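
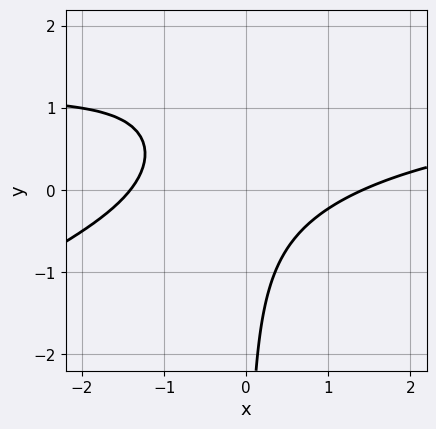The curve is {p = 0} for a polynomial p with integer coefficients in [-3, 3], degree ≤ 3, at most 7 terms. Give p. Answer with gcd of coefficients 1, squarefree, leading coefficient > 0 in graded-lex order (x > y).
x^2*y - 2*x*y^2 - x^2 + 3*x*y + 2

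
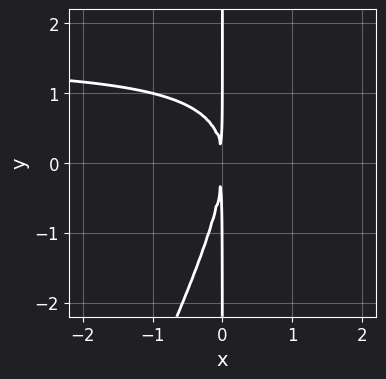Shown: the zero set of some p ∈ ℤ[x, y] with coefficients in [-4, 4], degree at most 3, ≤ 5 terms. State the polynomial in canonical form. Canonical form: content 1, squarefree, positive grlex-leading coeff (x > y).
The degree is 3 — no degree-2 curve has this shape.
Checking where it meets the axes: every point of the y-axis in the box is on the curve.
The integer polynomial consistent with all of this is the stated p.

2*x^2*y - x*y^2 - 3*x^2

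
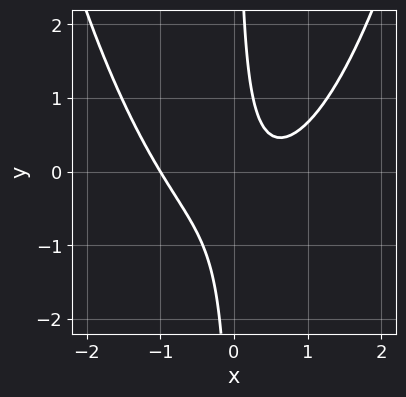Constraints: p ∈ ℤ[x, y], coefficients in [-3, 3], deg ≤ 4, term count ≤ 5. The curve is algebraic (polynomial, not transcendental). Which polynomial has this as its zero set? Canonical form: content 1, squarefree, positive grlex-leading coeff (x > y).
2*x^3 - 3*x*y - x + 1

1. deg p = 3. No degree-2 curve has this shape.
2. From the axis intercepts and sections: no y-intercept at any integer in the box; it meets the x-axis at x = -1 (among the integer gridlines).
3. Matching integer coefficients to the picture gives p.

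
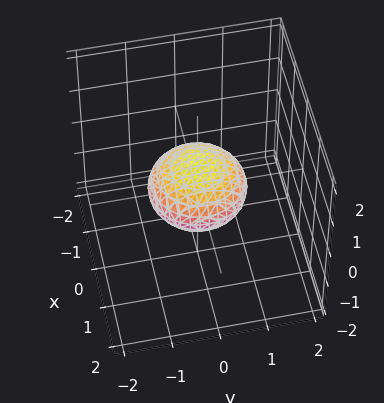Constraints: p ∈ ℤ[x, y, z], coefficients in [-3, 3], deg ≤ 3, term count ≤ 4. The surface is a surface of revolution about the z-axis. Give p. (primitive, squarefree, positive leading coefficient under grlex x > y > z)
x^2 + y^2 + 2*z^2 - 1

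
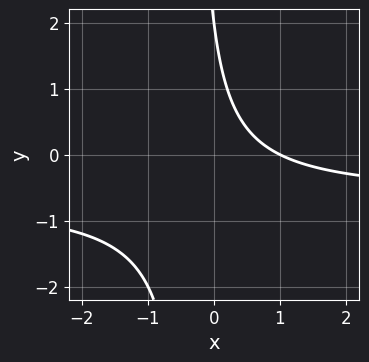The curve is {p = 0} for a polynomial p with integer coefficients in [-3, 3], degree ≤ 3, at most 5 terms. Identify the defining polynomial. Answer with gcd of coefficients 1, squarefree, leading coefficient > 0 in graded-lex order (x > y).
1. Degree: the shape is more complex than any degree-1 curve, so deg p = 2.
2. From the visible intercepts: one x-axis crossing is at x = 1; one y-axis crossing is at y = 2.
3. Fitting integer coefficients to these (and the overall shape) gives p.

3*x*y + 2*x + y - 2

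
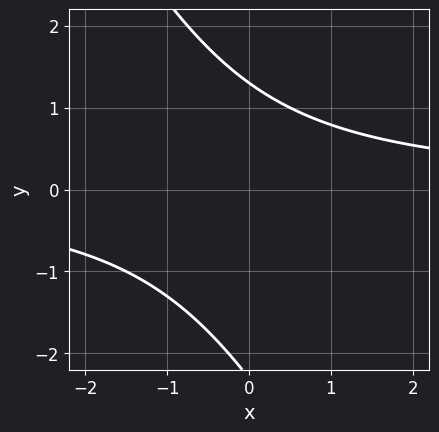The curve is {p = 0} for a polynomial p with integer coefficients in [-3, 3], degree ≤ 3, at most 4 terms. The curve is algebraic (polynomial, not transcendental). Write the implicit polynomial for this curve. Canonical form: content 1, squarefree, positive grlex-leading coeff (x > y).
2*x*y + y^2 + y - 3

First, deg p = 2.
Then, checking where it meets the axes: no x-intercept at any integer in the box.
Finally, assembling these constraints gives the stated polynomial.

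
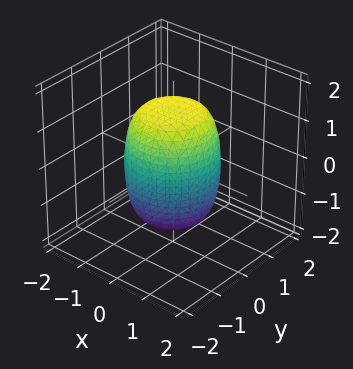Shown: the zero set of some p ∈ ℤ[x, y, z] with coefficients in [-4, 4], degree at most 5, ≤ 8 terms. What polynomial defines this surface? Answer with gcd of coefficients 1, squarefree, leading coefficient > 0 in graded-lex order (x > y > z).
deg p = 4.
Symmetry: the z-axis is an axis of rotation, so x and y enter only as x² + y².
Observable constraints: a circular section at z = 0 has radius between 1 and 2.
The integer polynomial consistent with all of this is the stated p.

2*x^4 + 4*x^2*y^2 + 2*y^4 - x^2 - y^2 + z^2 - 2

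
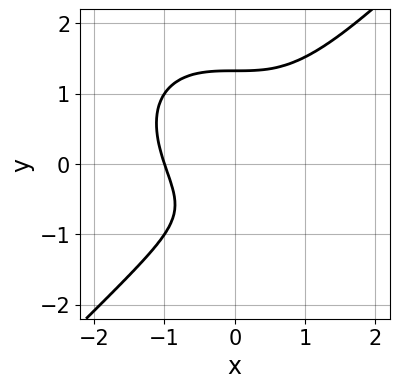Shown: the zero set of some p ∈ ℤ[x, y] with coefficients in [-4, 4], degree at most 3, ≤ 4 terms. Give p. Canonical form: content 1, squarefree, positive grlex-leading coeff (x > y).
1. Degree: a generic line meets the curve in up to 3 points, so deg p = 3.
2. From the axis intercepts and sections: it meets the x-axis at x = -1 (among the integer gridlines).
3. Together with the visible shape, these determine p as stated.

x^3 - y^3 + y + 1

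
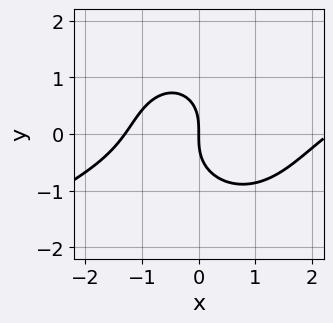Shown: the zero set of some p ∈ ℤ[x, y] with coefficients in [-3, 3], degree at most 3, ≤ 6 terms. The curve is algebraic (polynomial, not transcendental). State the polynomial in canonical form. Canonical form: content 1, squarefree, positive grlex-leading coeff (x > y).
(a) Degree: a generic line meets the curve in up to 3 points, so deg p = 3.
(b) From the axis intercepts and sections: it crosses the y-axis at the gridline y = 0; it meets the x-axis at x = 0 (among the integer gridlines).
(c) Assembling these constraints gives the stated polynomial.

x^3 - 2*x^2*y - 2*y^3 - x^2 - 3*x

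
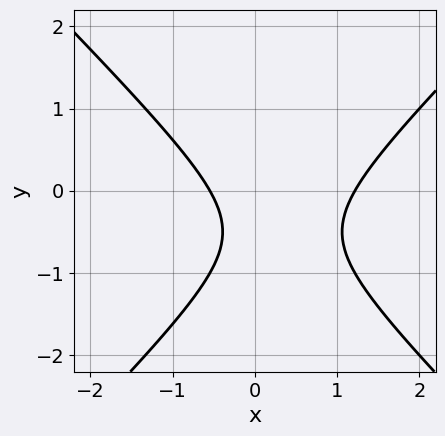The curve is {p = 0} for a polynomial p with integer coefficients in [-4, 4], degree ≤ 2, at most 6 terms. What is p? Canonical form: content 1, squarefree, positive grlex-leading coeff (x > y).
1. deg p = 2. The shape is more complex than any degree-1 curve.
2. Checking where it meets the axes: the curve avoids every integer y-axis point in the box.
3. The integer polynomial consistent with all of this is the stated p.

3*x^2 - 3*y^2 - 2*x - 3*y - 2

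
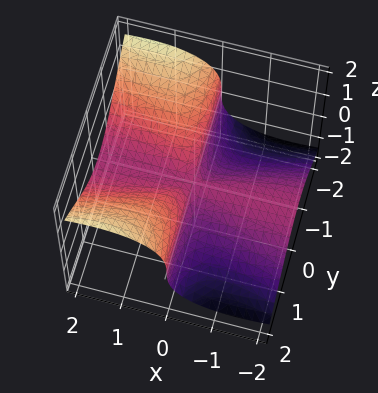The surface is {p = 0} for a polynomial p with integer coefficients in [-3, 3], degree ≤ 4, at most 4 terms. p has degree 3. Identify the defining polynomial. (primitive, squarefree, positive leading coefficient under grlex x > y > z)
(a) Degree: a generic line meets the surface in up to 3 points, so deg p = 3.
(b) From the visible intercepts: the visible y-axis segment lies entirely on the surface; the visible x-axis segment lies entirely on the surface; one z-axis crossing is at z = 0.
(c) Matching integer coefficients to the picture gives p.

x^2*z - x*y^2 + z^3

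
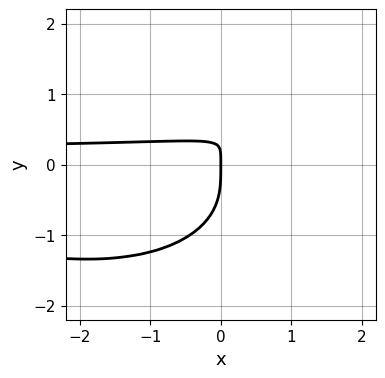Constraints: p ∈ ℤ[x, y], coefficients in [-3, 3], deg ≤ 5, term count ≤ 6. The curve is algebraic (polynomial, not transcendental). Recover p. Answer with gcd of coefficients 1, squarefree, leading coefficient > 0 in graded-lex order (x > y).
1. deg p = 4. No degree-3 curve has this shape.
2. From the visible intercepts: one x-axis crossing is at x = 0; it crosses the y-axis at the gridline y = 0.
3. Putting this together gives p.

x^2*y^2 + 2*y^4 + x*y^2 - 3*x*y + x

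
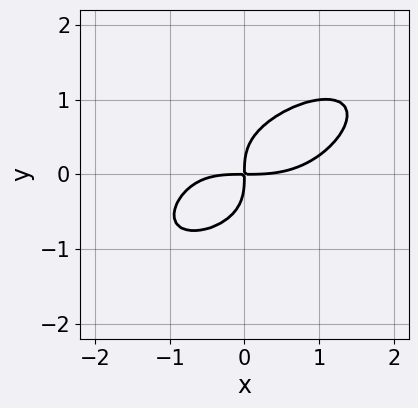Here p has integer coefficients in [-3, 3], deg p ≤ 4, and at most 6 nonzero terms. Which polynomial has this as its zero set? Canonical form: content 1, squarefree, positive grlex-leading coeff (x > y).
x^4 + 3*y^4 - x^2*y - 3*x*y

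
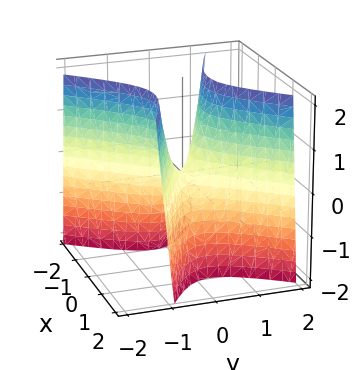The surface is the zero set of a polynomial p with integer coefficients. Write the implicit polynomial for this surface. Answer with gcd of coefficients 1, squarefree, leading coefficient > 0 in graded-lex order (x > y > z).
2*x^2 + 2*x*y - 3*y^2 + z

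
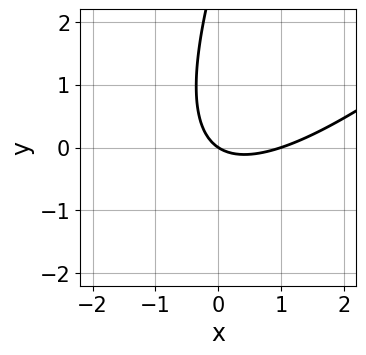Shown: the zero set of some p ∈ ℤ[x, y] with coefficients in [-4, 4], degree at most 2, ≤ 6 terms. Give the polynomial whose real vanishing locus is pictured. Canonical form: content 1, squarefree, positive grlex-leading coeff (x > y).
(a) Degree: no degree-1 curve has this shape, so deg p = 2.
(b) Against the integer gridlines: among the integer gridlines, it crosses the x-axis at x ∈ {0, 1}; one y-axis crossing is at y = 0.
(c) Fitting integer coefficients to these (and the overall shape) gives p.

2*x^2 - 3*x*y + y^2 - 2*x - 3*y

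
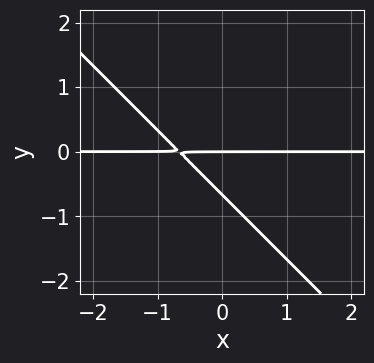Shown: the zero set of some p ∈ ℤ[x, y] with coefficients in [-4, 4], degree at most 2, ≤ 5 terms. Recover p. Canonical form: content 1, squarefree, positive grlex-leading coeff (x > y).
3*x*y + 3*y^2 + 2*y

Degree: a generic line meets the curve in up to 2 points, so deg p = 2.
Reading off the gridlines: every point of the x-axis in the box is on the curve; it meets the y-axis at y = 0 (among the integer gridlines).
These observations pin down the coefficients.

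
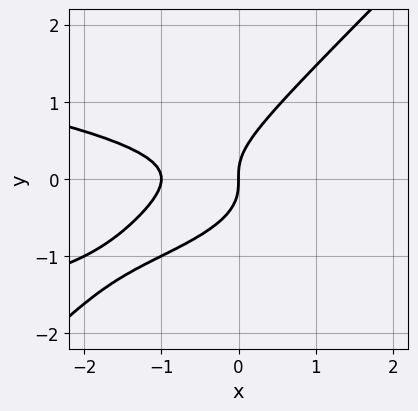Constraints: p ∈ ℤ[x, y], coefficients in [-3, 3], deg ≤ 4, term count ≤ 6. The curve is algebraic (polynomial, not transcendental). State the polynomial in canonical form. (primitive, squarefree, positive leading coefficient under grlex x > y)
2*x*y^2 - 2*y^3 + x^2 + x

(a) deg p = 3.
(b) From the visible intercepts: it meets the y-axis at y = 0 (among the integer gridlines); the x-axis gridline crossings are at x ∈ {-1, 0}.
(c) Putting this together gives p.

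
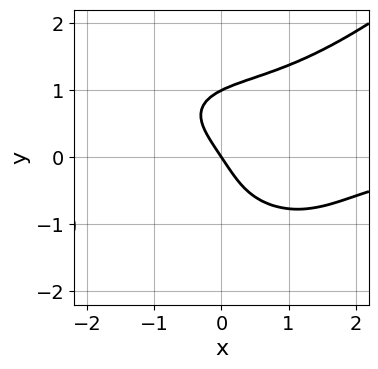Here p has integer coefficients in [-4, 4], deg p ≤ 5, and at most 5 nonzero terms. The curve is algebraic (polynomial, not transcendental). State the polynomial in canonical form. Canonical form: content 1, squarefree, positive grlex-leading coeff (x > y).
First, degree: the shape is more complex than any degree-3 curve, so deg p = 4.
Next, against the integer gridlines: among the integer gridlines, it crosses the y-axis at y ∈ {0, 1}; it meets the x-axis at x = 0 (among the integer gridlines).
Finally, fitting integer coefficients to these (and the overall shape) gives p.

x^3*y - 2*y^4 + 3*x + 2*y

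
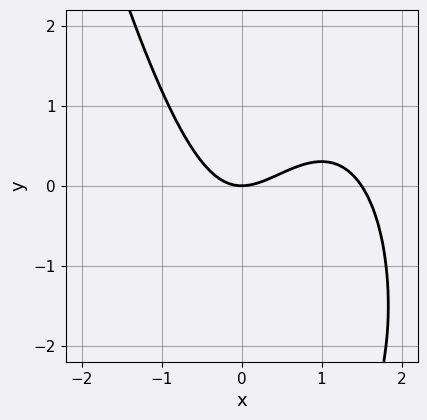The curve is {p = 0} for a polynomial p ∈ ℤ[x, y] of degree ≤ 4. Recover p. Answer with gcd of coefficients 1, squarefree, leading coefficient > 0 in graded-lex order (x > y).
2*x^3 - 3*x^2 + y^2 + 3*y

Degree: the shape is more complex than any degree-2 curve, so deg p = 3.
Checking where it meets the axes: one x-axis crossing is at x = 0; it meets the y-axis at y = 0 (among the integer gridlines).
These observations pin down the coefficients.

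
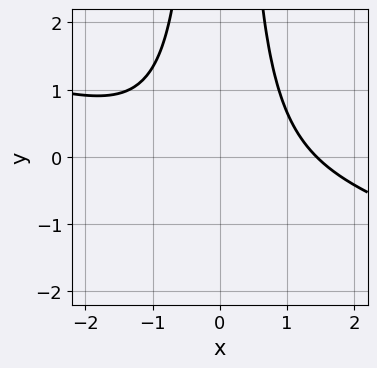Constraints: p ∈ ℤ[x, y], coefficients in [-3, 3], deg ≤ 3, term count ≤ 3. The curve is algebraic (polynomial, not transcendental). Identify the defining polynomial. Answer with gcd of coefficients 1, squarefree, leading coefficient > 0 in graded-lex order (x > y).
The degree is 3 — no degree-2 curve has this shape.
Checking where it meets the axes: no y-intercept at any integer in the box.
Solving for integer coefficients yields p as stated.

x^3 + 3*x^2*y - 3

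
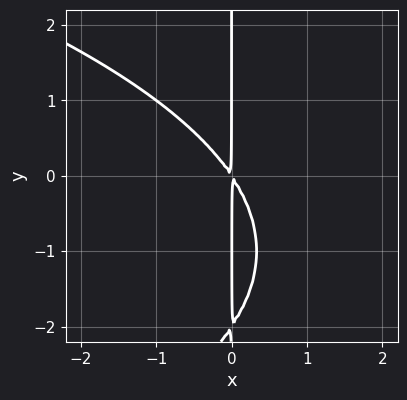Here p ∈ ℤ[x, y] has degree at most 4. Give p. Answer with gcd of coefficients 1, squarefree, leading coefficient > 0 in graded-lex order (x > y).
x*y^2 + 3*x^2 + 2*x*y

1. The degree is 3 — the shape is more complex than any degree-2 curve.
2. Against the integer gridlines: every point of the y-axis in the box is on the curve.
3. Together with the visible shape, these determine p as stated.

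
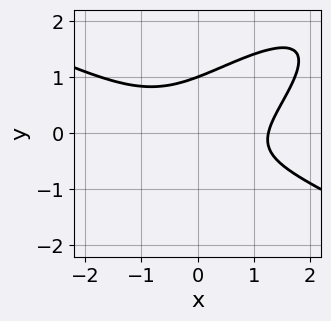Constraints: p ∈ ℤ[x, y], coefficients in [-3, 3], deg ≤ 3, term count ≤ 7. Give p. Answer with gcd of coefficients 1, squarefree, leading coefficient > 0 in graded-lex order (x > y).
First, degree: the shape is more complex than any degree-2 curve, so deg p = 3.
Next, checking where it meets the axes: it meets the y-axis at y = 1 (among the integer gridlines).
Finally, the integer polynomial consistent with all of this is the stated p.

x^3 - 3*x*y^2 + 3*y^3 - y - 2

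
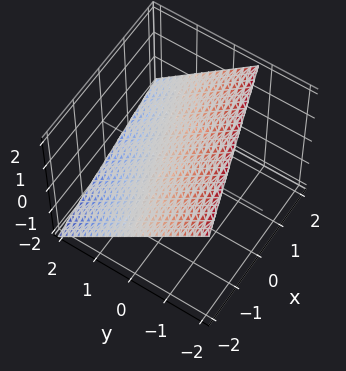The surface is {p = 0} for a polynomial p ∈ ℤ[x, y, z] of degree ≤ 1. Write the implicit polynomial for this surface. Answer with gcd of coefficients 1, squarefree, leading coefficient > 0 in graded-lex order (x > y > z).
The degree is 1 — the surface is flat (a plane).
Checking where it meets the axes: one x-axis crossing is at x = -2.
Matching integer coefficients to the picture gives p.

x - 3*y - 3*z + 2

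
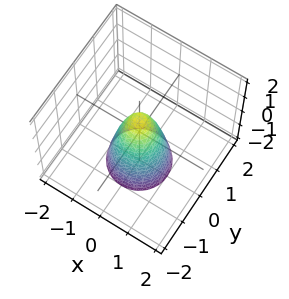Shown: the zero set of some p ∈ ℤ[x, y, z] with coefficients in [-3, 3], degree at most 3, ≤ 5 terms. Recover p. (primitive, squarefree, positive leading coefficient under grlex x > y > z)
3*x^2 + 3*y^2 + z - 1

First, deg p = 2. The shape is more complex than any degree-1 surface.
Then, by symmetry, the z-axis is an axis of rotation, so x and y enter only as x² + y².
Next, reading off the gridlines: a circular section at z = -1 has radius between 0 and 1; it crosses the z-axis at the gridline z = 1.
Finally, fitting integer coefficients to these (and the overall shape) gives p.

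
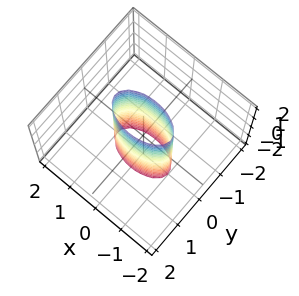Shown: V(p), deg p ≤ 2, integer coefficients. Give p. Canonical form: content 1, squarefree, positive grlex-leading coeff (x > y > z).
x^2 + 3*y^2 - 1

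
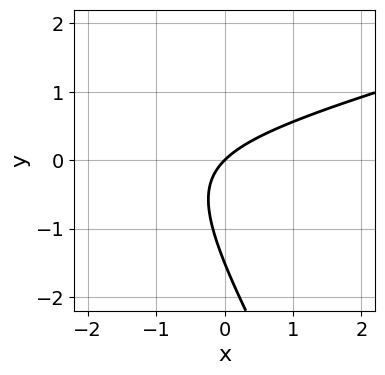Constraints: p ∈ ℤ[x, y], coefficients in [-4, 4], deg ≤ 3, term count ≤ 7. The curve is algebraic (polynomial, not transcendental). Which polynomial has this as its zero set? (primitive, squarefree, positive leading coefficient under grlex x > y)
x^2 - 3*x*y - 2*y^2 + 3*x - 3*y

(a) deg p = 2. The shape is more complex than any degree-1 curve.
(b) Observable constraints: one x-axis crossing is at x = 0; it crosses the y-axis at the gridline y = 0.
(c) These observations pin down the coefficients.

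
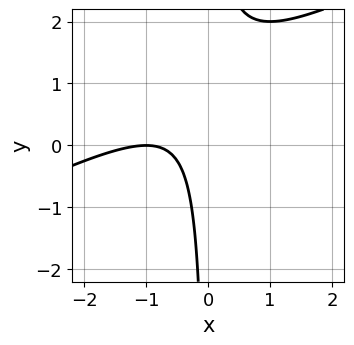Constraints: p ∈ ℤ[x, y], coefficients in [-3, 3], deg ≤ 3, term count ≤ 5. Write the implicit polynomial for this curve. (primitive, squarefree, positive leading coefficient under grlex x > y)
First, the degree is 2 — no degree-1 curve has this shape.
Then, against the integer gridlines: it crosses the x-axis at the gridline x = -1; no y-intercept at any integer in the box.
Finally, matching integer coefficients to the picture gives p.

x^2 - 2*x*y + 2*x + 1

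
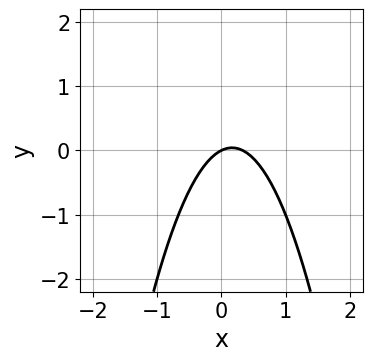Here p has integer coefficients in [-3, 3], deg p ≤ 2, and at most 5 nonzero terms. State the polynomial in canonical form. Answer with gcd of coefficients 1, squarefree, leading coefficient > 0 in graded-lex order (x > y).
3*x^2 - x + 2*y

The degree is 2 — the shape is more complex than any degree-1 curve.
From the axis intercepts and sections: one x-axis crossing is at x = 0; it meets the y-axis at y = 0 (among the integer gridlines).
The integer polynomial consistent with all of this is the stated p.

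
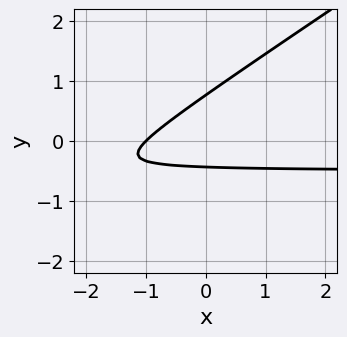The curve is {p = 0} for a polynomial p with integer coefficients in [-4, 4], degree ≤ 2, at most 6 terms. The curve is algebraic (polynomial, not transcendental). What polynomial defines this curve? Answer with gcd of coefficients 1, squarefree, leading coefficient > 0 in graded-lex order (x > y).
1. Degree: a generic line meets the curve in up to 2 points, so deg p = 2.
2. From the axis intercepts and sections: it meets the x-axis at x = -1 (among the integer gridlines).
3. Solving for integer coefficients yields p as stated.

2*x*y - 3*y^2 + x + y + 1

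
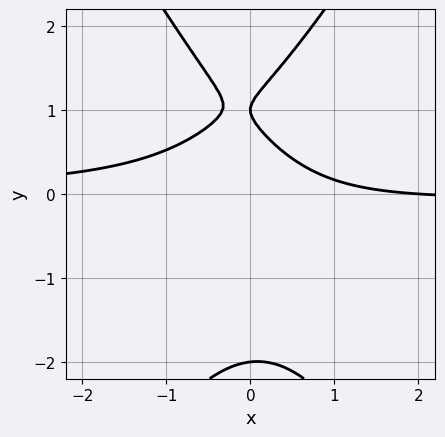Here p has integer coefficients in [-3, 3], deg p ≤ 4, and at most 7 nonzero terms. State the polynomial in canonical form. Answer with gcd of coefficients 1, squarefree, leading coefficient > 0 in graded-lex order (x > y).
3*x^2*y - y^3 + x + 3*y - 2

(a) Degree: the shape is more complex than any degree-2 curve, so deg p = 3.
(b) From the axis intercepts and sections: among the integer gridlines, it crosses the y-axis at y ∈ {-2, 1}; one x-axis crossing is at x = 2.
(c) Together with the visible shape, these determine p as stated.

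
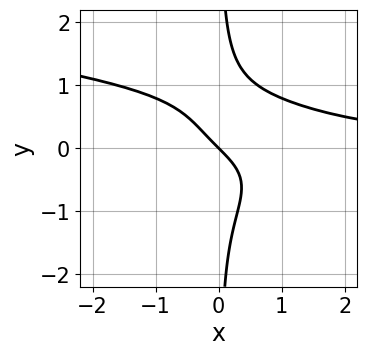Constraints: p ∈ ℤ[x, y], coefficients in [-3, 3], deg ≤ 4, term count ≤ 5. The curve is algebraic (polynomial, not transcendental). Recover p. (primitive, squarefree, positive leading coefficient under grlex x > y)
2*x*y^3 + x^2*y - x - y

(a) Degree: the shape is more complex than any degree-3 curve, so deg p = 4.
(b) Against the integer gridlines: it crosses the y-axis at the gridline y = 0; it crosses the x-axis at the gridline x = 0.
(c) Assembling these constraints gives the stated polynomial.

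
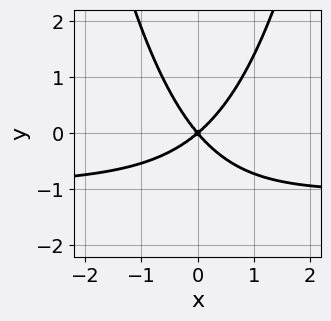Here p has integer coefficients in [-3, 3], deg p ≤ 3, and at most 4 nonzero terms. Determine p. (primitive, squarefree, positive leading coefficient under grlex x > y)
3*x^2*y + 3*x^2 - x*y - 3*y^2

First, degree: no degree-2 curve has this shape, so deg p = 3.
Then, observable constraints: it crosses the y-axis at the gridline y = 0; it meets the x-axis at x = 0 (among the integer gridlines).
Finally, together with the visible shape, these determine p as stated.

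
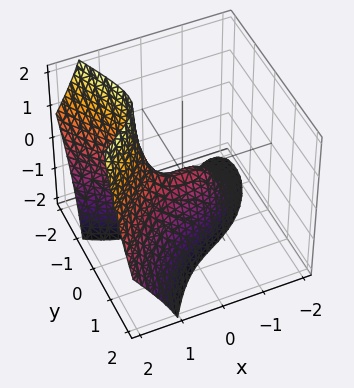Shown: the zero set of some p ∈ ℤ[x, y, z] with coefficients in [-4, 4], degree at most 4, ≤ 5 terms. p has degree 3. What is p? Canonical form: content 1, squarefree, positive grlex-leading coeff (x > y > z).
x^3 - 2*x*y*z - 3*y^2 - z

Degree: a generic line meets the surface in up to 3 points, so deg p = 3.
Reading off the gridlines: it meets the y-axis at y = 0 (among the integer gridlines); it meets the x-axis at x = 0 (among the integer gridlines); one z-axis crossing is at z = 0.
Together with the visible shape, these determine p as stated.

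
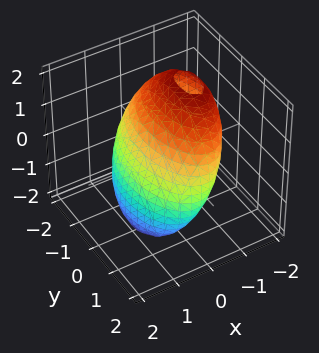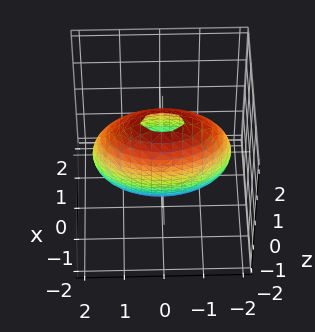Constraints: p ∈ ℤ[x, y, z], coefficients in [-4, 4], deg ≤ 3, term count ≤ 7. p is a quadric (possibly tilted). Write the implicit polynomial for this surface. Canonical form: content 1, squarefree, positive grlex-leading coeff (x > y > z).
deg p = 2. The shape is more complex than any degree-1 surface.
Observable constraints: among the integer gridlines, it crosses the x-axis at x ∈ {-1, 1}.
These observations pin down the coefficients.

3*x^2 + 2*x*z + y^2 + z^2 - 3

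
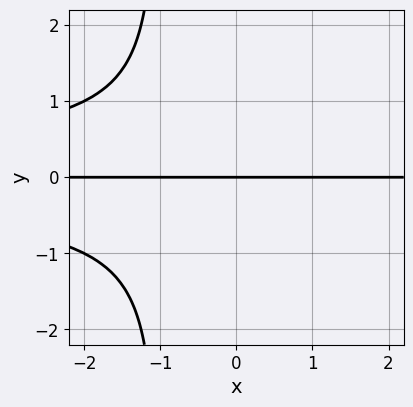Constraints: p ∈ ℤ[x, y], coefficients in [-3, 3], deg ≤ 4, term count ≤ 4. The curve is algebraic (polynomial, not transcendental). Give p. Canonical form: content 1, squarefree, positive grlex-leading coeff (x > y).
x*y^3 + y^3 + y

The degree is 4 — a generic line meets the curve in up to 4 points.
Reading off the gridlines: the visible x-axis segment lies entirely on the curve; it crosses the y-axis at the gridline y = 0.
Solving for integer coefficients yields p as stated.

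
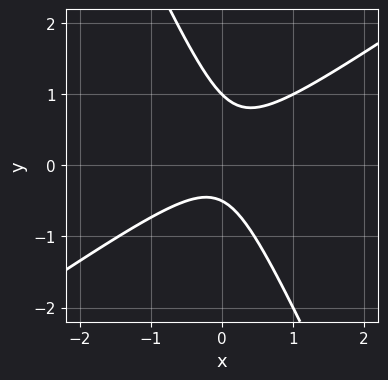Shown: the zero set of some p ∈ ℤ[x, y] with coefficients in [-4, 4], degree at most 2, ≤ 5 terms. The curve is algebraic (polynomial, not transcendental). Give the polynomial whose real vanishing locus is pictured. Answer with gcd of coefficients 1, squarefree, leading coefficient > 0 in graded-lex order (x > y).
First, degree: a generic line meets the curve in up to 2 points, so deg p = 2.
Next, from the visible intercepts: no x-intercept at any integer in the box; it crosses the y-axis at the gridline y = 1.
Finally, assembling these constraints gives the stated polynomial.

3*x^2 - 3*x*y - 2*y^2 + y + 1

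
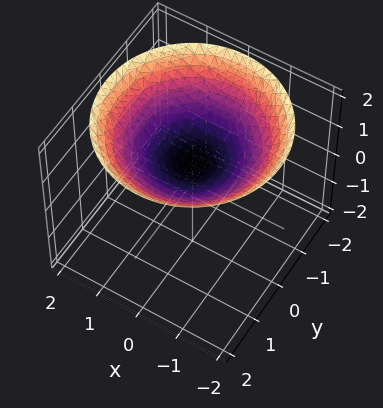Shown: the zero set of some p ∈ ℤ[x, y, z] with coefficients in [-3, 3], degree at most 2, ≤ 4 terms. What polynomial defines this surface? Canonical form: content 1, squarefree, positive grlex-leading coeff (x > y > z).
(a) Degree: a generic line meets the surface in up to 2 points, so deg p = 2.
(b) Symmetries: rotational symmetry about the z-axis ⇒ p depends on x, y only through x² + y².
(c) Observable constraints: a circular section at z = 1 has radius exactly 1; the surface avoids every integer y-axis point in the box.
(d) Solving for integer coefficients yields p as stated.

x^2 + y^2 - 3*z + 2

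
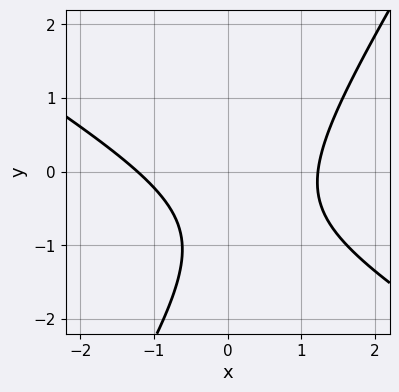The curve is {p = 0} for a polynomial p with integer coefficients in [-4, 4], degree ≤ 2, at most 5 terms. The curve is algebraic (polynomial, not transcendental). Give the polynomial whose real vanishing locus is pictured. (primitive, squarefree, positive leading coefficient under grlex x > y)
2*x^2 + 2*x*y - 2*y^2 - 3*y - 3

1. Degree: no degree-1 curve has this shape, so deg p = 2.
2. Reading off the gridlines: it misses every integer gridline on the y-axis.
3. Fitting integer coefficients to these (and the overall shape) gives p.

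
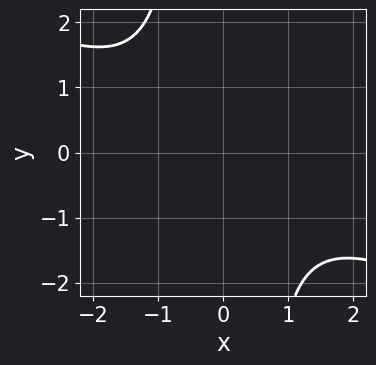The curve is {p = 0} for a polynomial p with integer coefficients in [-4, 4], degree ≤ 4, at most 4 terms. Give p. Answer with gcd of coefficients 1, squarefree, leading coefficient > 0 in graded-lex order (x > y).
First, deg p = 4. The shape is more complex than any degree-3 curve.
Next, checking where it meets the axes: it misses every integer gridline on the x-axis; no y-intercept at any integer in the box.
Finally, these observations pin down the coefficients.

x^4 + 2*x^3*y + 2*x^2 + 2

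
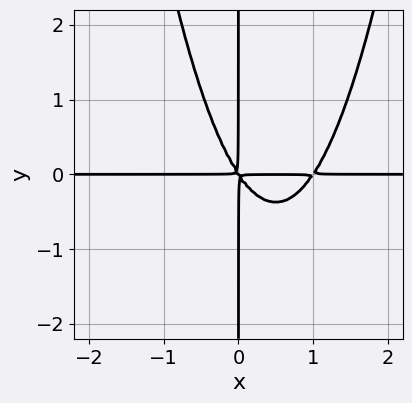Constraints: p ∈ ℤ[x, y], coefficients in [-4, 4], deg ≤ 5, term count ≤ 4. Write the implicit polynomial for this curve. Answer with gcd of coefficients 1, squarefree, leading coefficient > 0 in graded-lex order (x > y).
3*x^3*y - 3*x^2*y - 2*x*y^2

(a) The degree is 4 — a generic line meets the curve in up to 4 points.
(b) Reading off the gridlines: every point of the x-axis in the box is on the curve; the visible y-axis segment lies entirely on the curve.
(c) Putting this together gives p.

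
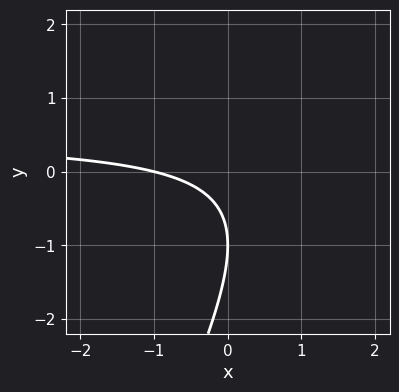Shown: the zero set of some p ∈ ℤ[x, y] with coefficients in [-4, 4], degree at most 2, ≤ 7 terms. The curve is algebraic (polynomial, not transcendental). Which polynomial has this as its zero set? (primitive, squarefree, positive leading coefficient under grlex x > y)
The degree is 2 — a generic line meets the curve in up to 2 points.
Against the integer gridlines: it meets the y-axis at y = -1 (among the integer gridlines); one x-axis crossing is at x = -1.
Solving for integer coefficients yields p as stated.

2*x*y - y^2 - x - 2*y - 1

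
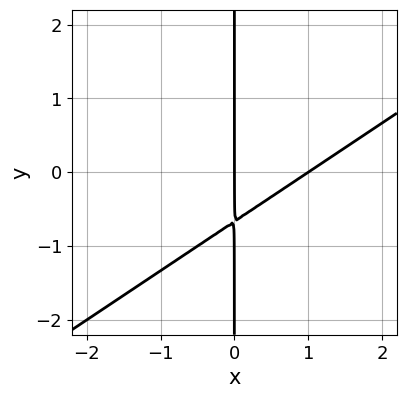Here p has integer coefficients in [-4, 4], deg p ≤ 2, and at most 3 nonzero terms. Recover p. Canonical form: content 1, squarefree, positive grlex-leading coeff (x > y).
(a) The degree is 2 — a generic line meets the curve in up to 2 points.
(b) Checking where it meets the axes: the visible y-axis segment lies entirely on the curve; the x-axis gridline crossings are at x ∈ {0, 1}.
(c) Assembling these constraints gives the stated polynomial.

2*x^2 - 3*x*y - 2*x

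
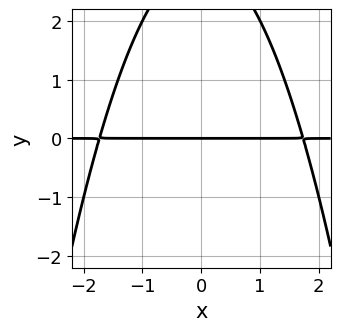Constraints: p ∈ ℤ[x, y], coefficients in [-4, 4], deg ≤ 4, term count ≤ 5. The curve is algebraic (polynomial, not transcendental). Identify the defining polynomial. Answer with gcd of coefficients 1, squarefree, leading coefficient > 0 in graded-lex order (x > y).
x^2*y + y^2 - 3*y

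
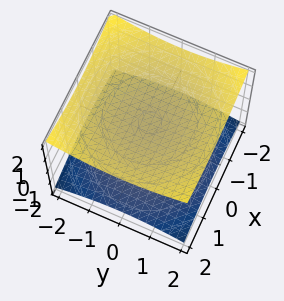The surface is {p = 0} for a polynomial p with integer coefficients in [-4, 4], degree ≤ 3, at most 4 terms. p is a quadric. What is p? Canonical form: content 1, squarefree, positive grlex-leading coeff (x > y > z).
1. The picture has 2 separate pieces. They look like related sheets of one shape, so recover p as a whole.
2. Degree: two separate bowl-shaped sheets opening away from each other; a quadric, so deg p = 2.
3. Symmetries: every cross-section ⟂ z is a circle, so x, y appear only via x² + y²; it's symmetric under z → −z, forcing even powers of z.
4. Checking where it meets the axes: among the integer gridlines, it crosses the z-axis at z ∈ {-1, 1}; no x-intercept at any integer in the box; the surface avoids every integer y-axis point in the box.
5. Assembling these constraints gives the stated polynomial.

x^2 + y^2 - 3*z^2 + 3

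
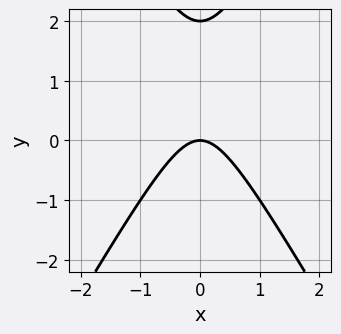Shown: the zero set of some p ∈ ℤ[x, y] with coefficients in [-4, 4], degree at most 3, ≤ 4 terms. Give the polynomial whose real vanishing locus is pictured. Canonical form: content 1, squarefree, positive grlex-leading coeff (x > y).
1. deg p = 2. The shape is more complex than any degree-1 curve.
2. Symmetries: mirror symmetry x ↦ −x ⇒ only even powers of x.
3. Checking where it meets the axes: it crosses the x-axis at the gridline x = 0; among the integer gridlines, it crosses the y-axis at y ∈ {0, 2}.
4. Solving for integer coefficients yields p as stated.

3*x^2 - y^2 + 2*y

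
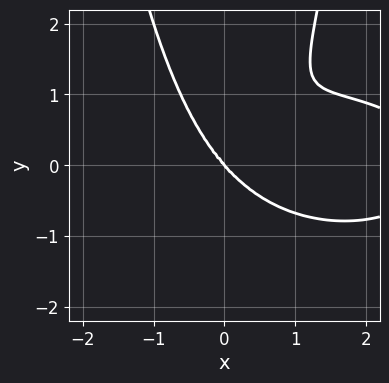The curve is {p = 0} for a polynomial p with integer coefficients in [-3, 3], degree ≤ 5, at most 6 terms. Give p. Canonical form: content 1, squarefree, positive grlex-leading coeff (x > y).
x^4 + 3*x^2*y^2 - 3*x^3 - 2*y^3

1. The degree is 4 — the shape is more complex than any degree-3 curve.
2. From the visible intercepts: one y-axis crossing is at y = 0; it meets the x-axis at x = 0 (among the integer gridlines).
3. These observations pin down the coefficients.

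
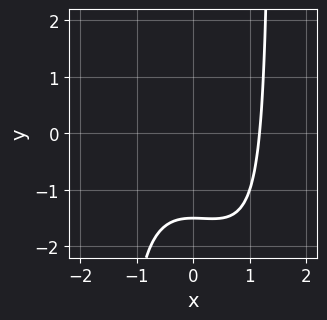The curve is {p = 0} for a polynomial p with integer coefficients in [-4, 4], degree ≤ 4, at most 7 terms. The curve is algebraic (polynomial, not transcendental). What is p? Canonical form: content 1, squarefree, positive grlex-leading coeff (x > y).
x^3 + x^2*y + x^2 - 2*y - 3

Degree: the shape is more complex than any degree-2 curve, so deg p = 3.
Putting this together gives p.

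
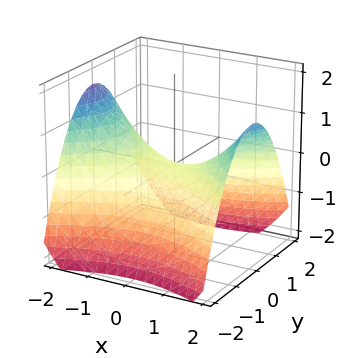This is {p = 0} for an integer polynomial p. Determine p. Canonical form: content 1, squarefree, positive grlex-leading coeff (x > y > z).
1. The degree is 2 — a hyperbolic paraboloid; a quadric.
2. Symmetries: it's symmetric under y → −y, forcing even powers of y; mirror symmetry x ↦ −x ⇒ only even powers of x.
3. Against the integer gridlines: it meets the y-axis at y = 0 (among the integer gridlines); it meets the z-axis at z = 0 (among the integer gridlines); it crosses the x-axis at the gridline x = 0.
4. Fitting integer coefficients to these (and the overall shape) gives p.

x^2 - 2*y^2 - 3*z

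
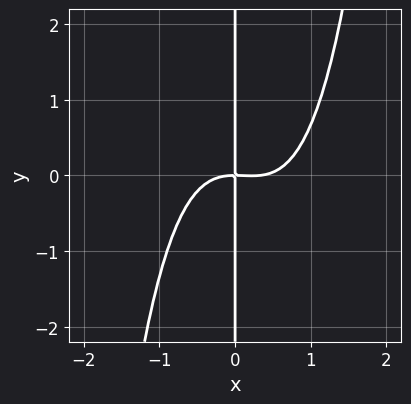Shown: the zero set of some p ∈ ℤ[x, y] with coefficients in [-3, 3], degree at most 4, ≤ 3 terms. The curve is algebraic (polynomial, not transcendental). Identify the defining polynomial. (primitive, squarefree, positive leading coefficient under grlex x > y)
First, deg p = 4.
Then, against the integer gridlines: the visible y-axis segment lies entirely on the curve; it meets the x-axis at x = 0 (among the integer gridlines).
Finally, putting this together gives p.

3*x^4 - x^3 - 3*x*y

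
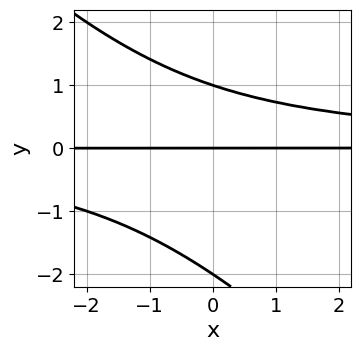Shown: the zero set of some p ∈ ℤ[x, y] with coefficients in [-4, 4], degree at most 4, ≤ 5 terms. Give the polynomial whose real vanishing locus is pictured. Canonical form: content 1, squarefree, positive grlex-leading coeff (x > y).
(a) deg p = 3.
(b) From the axis intercepts and sections: every point of the x-axis in the box is on the curve; the y-axis gridline crossings are at y ∈ {-2, 0, 1}.
(c) Solving for integer coefficients yields p as stated.

x*y^2 + y^3 + y^2 - 2*y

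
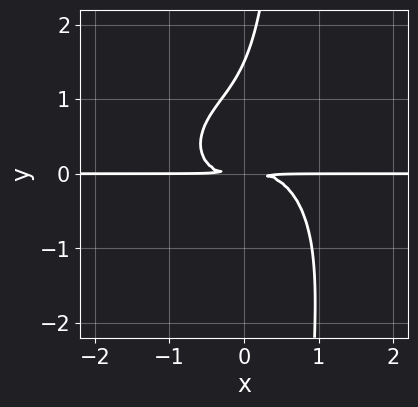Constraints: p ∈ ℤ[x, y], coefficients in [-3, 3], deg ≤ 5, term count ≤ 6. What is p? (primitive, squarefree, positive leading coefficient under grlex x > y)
(a) The degree is 4 — the shape is more complex than any degree-3 curve.
(b) From the axis intercepts and sections: every point of the x-axis in the box is on the curve.
(c) Matching integer coefficients to the picture gives p.

3*x^3*y + 3*x*y^3 - 2*y^3 + 3*y^2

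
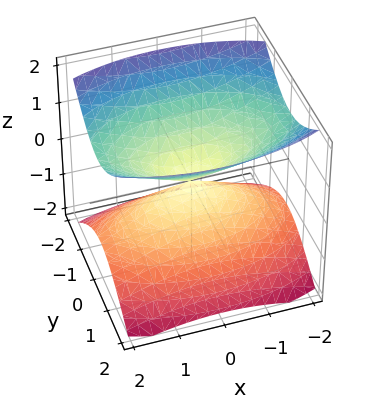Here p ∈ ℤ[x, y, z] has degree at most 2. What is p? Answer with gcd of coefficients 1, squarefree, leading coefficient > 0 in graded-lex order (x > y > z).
x^2 + 3*y^2 - 3*z^2

There are 2 components. Treating them together as one polynomial.
The degree is 2 — two nappes meeting at a single point; a quadric.
Symmetries: mirror symmetry x ↦ −x ⇒ only even powers of x; it's symmetric under z → −z, forcing even powers of z; it's symmetric under y → −y, forcing even powers of y.
From the axis intercepts and sections: it crosses the z-axis at the gridline z = 0; it crosses the x-axis at the gridline x = 0; one y-axis crossing is at y = 0.
Assembling these constraints gives the stated polynomial.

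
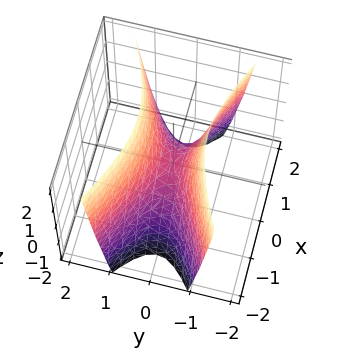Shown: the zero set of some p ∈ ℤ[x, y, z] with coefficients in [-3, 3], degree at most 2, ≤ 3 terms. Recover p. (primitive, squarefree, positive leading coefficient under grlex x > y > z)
x^2 - 3*y^2 + z

(a) deg p = 2. A saddle surface; a quadric.
(b) Symmetries: the x ↦ −x reflection is a symmetry, so x appears only in even powers; the y ↦ −y reflection is a symmetry, so y appears only in even powers.
(c) Against the integer gridlines: one x-axis crossing is at x = 0; it crosses the z-axis at the gridline z = 0; it meets the y-axis at y = 0 (among the integer gridlines).
(d) Assembling these constraints gives the stated polynomial.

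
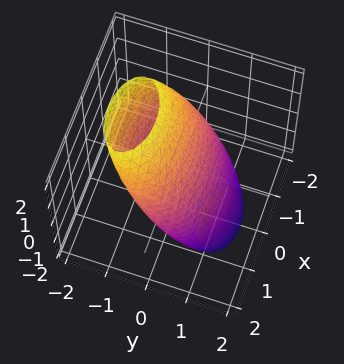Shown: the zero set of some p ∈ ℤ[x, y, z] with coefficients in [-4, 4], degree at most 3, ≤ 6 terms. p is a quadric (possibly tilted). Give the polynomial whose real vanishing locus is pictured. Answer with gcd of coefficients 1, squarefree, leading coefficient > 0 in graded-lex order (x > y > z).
(a) deg p = 2.
(b) Matching integer coefficients to the picture gives p.

x^2 + 3*y^2 + 3*y*z + z^2 - 2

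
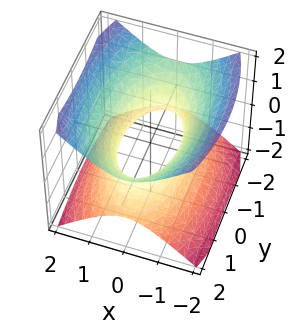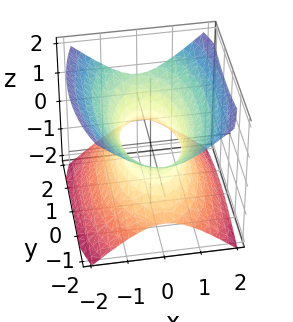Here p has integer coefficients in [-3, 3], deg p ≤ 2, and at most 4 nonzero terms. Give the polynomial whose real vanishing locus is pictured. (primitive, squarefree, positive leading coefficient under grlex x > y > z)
3*x^2 + y^2 - 3*z^2 - 2

(a) deg p = 2.
(b) Symmetries: the y ↦ −y reflection is a symmetry, so y appears only in even powers; it's symmetric under z → −z, forcing even powers of z; it's symmetric under x → −x, forcing even powers of x.
(c) Checking where it meets the axes: it misses every integer gridline on the z-axis.
(d) Assembling these constraints gives the stated polynomial.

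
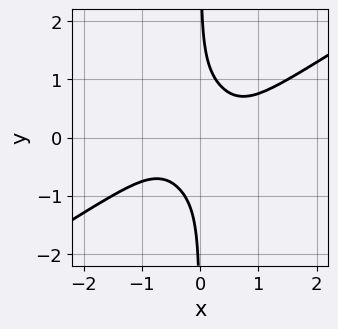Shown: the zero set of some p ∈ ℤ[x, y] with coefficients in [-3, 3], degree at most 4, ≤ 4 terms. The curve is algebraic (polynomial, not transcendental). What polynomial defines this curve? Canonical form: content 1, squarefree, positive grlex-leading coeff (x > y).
2*x^4 - 3*x^2*y^2 - 3*x*y^3 + 1

1. deg p = 4. The shape is more complex than any degree-3 curve.
2. Checking where it meets the axes: it misses every integer gridline on the y-axis; the curve avoids every integer x-axis point in the box.
3. Solving for integer coefficients yields p as stated.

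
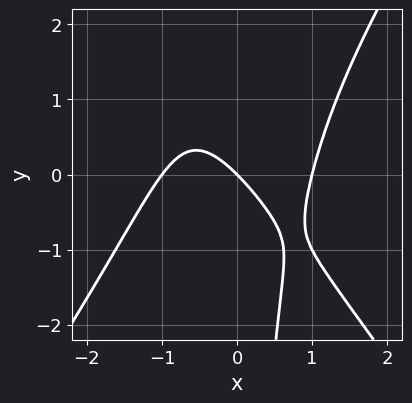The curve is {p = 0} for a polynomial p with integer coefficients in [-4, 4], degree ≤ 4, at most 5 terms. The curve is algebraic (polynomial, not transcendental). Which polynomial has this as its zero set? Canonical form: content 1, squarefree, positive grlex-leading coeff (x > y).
2*x^3 - x*y^2 + x*y - 2*x - 2*y

First, the degree is 3 — a generic line meets the curve in up to 3 points.
Next, from the axis intercepts and sections: it meets the y-axis at y = 0 (among the integer gridlines); the x-axis gridline crossings are at x ∈ {-1, 0, 1}.
Finally, solving for integer coefficients yields p as stated.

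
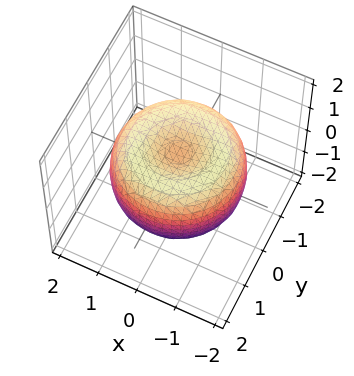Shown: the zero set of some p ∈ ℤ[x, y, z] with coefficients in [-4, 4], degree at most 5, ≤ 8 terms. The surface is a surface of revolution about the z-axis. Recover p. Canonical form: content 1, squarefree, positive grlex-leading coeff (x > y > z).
(a) deg p = 4. No degree-3 surface has this shape.
(b) Symmetries: every cross-section ⟂ z is a circle, so x, y appear only via x² + y².
(c) Observable constraints: a circular section at z = 1 has radius exactly 1.
(d) Putting this together gives p.

x^4 + 2*x^2*y^2 + y^4 - 2*x^2 - 2*y^2 + 2*z^2 - 1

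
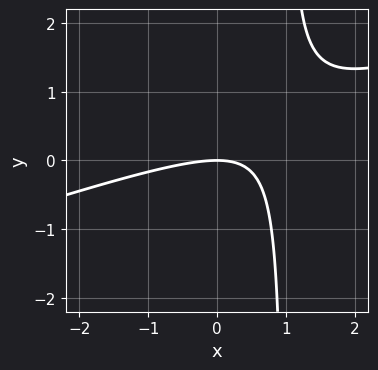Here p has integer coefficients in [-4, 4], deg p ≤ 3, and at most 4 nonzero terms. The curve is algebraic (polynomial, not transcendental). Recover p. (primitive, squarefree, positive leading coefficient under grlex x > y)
1. The degree is 2 — the shape is more complex than any degree-1 curve.
2. Against the integer gridlines: it crosses the x-axis at the gridline x = 0; it meets the y-axis at y = 0 (among the integer gridlines).
3. Fitting integer coefficients to these (and the overall shape) gives p.

x^2 - 3*x*y + 3*y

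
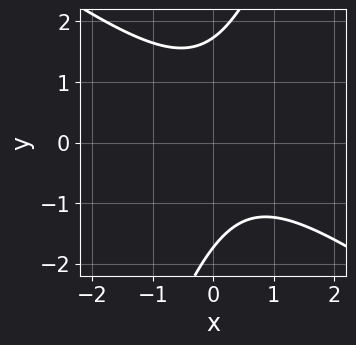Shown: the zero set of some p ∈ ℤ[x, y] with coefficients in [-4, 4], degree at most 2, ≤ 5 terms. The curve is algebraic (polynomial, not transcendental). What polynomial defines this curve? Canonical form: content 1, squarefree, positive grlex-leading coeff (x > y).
The degree is 2 — a generic line meets the curve in up to 2 points.
From the axis intercepts and sections: the curve avoids every integer x-axis point in the box.
These observations pin down the coefficients.

2*x^2 + 2*x*y - y^2 - x + 3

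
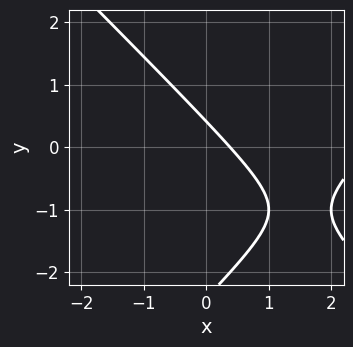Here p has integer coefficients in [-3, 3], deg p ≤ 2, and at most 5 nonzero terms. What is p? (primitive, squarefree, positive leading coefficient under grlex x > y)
First, deg p = 2.
Finally, the integer polynomial consistent with all of this is the stated p.

x^2 - y^2 - 3*x - 2*y + 1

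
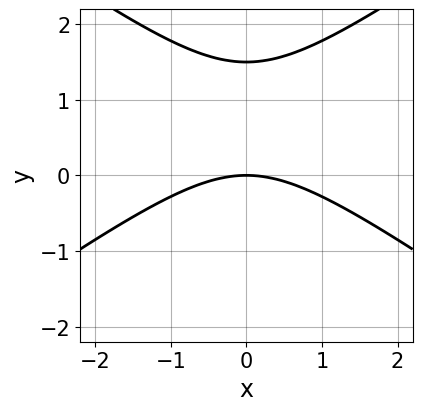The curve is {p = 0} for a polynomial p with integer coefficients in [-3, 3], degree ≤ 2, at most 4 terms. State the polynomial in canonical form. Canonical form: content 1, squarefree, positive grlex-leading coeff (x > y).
1. The degree is 2 — no degree-1 curve has this shape.
2. Symmetries: the x ↦ −x reflection is a symmetry, so x appears only in even powers.
3. Observable constraints: it crosses the y-axis at the gridline y = 0; it meets the x-axis at x = 0 (among the integer gridlines).
4. Fitting integer coefficients to these (and the overall shape) gives p.

x^2 - 2*y^2 + 3*y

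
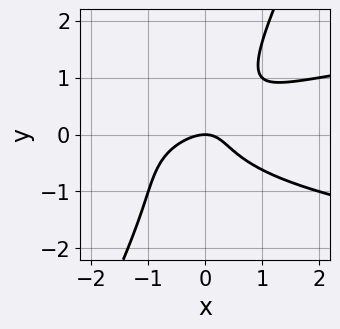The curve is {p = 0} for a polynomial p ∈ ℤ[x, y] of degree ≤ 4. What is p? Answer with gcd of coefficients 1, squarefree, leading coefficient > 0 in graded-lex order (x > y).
1. Degree: a generic line meets the curve in up to 3 points, so deg p = 3.
2. Against the integer gridlines: it meets the y-axis at y = 0 (among the integer gridlines); it meets the x-axis at x = 0 (among the integer gridlines).
3. Fitting integer coefficients to these (and the overall shape) gives p.

2*x*y^2 - y^3 - x^2 + x*y - y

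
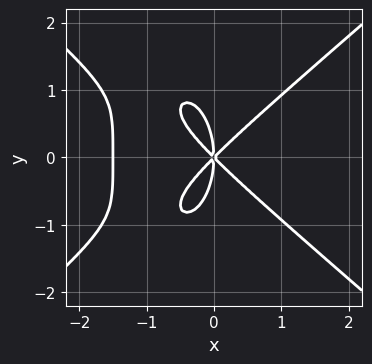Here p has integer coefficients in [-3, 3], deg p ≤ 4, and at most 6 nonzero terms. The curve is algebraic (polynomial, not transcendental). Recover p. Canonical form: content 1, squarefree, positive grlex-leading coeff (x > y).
First, deg p = 4.
Next, symmetries: the y ↦ −y reflection is a symmetry, so y appears only in even powers.
Then, against the integer gridlines: it meets the x-axis at x = 0 (among the integer gridlines); it meets the y-axis at y = 0 (among the integer gridlines).
Finally, these observations pin down the coefficients.

2*x^4 - 2*x^2*y^2 - y^4 + 3*x^3 - 3*x*y^2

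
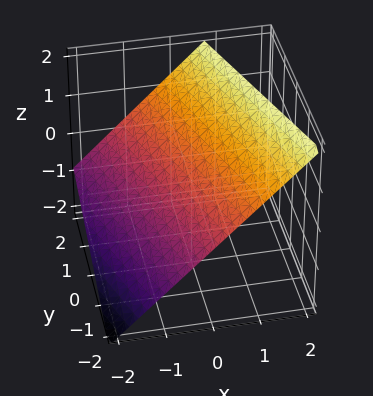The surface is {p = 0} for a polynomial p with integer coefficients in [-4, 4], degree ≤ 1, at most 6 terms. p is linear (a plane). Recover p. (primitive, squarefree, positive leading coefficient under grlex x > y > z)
3*x + y - 3*z + 2

The degree is 1 — every cross-section is a straight line — this is a plane.
Against the integer gridlines: it meets the y-axis at y = -2 (among the integer gridlines).
The integer polynomial consistent with all of this is the stated p.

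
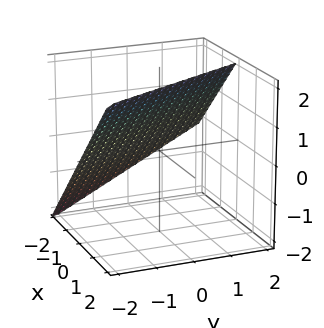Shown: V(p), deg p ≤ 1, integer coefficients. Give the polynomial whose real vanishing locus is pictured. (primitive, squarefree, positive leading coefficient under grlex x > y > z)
2*x + y - 2*z + 2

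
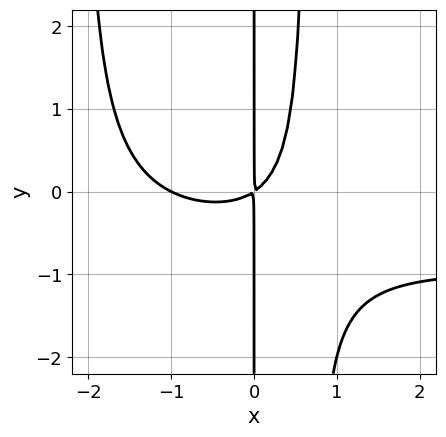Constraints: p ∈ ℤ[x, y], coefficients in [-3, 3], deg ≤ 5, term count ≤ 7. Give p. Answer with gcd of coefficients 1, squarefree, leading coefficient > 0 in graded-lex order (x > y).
2*x^3*y + 2*x^3 + 3*x^2*y + 2*x^2 - 3*x*y

(a) The degree is 4 — a generic line meets the curve in up to 4 points.
(b) Checking where it meets the axes: it crosses the x-axis at the gridline x = -1; every point of the y-axis in the box is on the curve.
(c) Matching integer coefficients to the picture gives p.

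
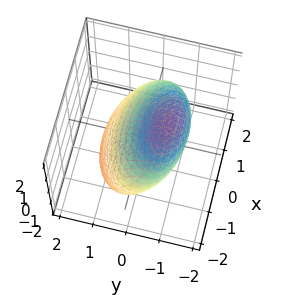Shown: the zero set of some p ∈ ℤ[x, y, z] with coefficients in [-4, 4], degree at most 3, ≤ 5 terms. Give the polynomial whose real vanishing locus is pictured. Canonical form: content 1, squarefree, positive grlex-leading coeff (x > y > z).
(a) Degree: a generic line meets the surface in up to 2 points, so deg p = 2.
(b) From the axis intercepts and sections: among the integer gridlines, it crosses the y-axis at y ∈ {-1, 1}.
(c) Assembling these constraints gives the stated polynomial.

x^2 + 3*y^2 + 3*y*z + 2*z^2 - 3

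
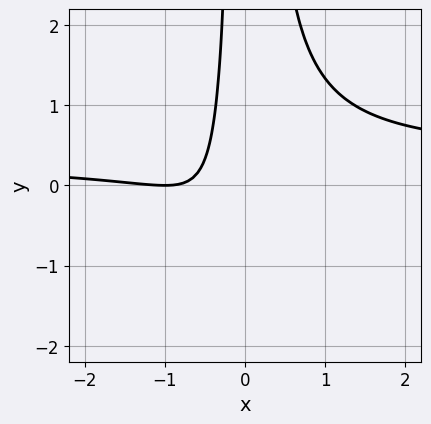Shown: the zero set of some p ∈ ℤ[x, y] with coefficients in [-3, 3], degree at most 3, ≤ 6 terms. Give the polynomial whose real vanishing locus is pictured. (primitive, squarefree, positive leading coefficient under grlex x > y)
(a) deg p = 3.
(b) Checking where it meets the axes: it misses every integer gridline on the y-axis; one x-axis crossing is at x = -1.
(c) Matching integer coefficients to the picture gives p.

3*x^2*y - x^2 - 2*x - 1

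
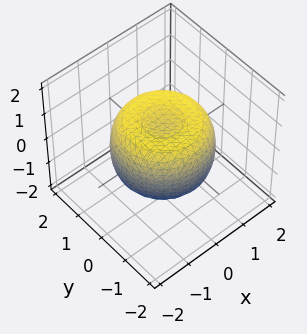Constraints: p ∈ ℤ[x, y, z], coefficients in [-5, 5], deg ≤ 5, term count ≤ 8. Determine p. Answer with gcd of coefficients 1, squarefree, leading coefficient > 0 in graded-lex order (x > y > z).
2*x^4 + 4*x^2*y^2 + 2*y^4 - 3*x^2 - 3*y^2 + 3*z^2 - 2

(a) deg p = 4. The shape is more complex than any degree-3 surface.
(b) Symmetries: the z-axis is an axis of rotation, so x and y enter only as x² + y².
(c) Observable constraints: a circular section at z = 0 has radius between 1 and 2.
(d) The integer polynomial consistent with all of this is the stated p.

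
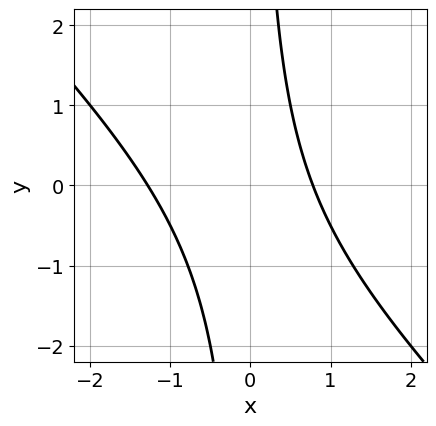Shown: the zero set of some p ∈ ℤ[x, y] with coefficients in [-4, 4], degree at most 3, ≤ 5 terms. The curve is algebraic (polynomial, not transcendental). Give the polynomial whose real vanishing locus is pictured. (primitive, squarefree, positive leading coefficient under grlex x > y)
2*x^2 + 2*x*y + x - 2

(a) deg p = 2. A generic line meets the curve in up to 2 points.
(b) From the axis intercepts and sections: it misses every integer gridline on the y-axis.
(c) Together with the visible shape, these determine p as stated.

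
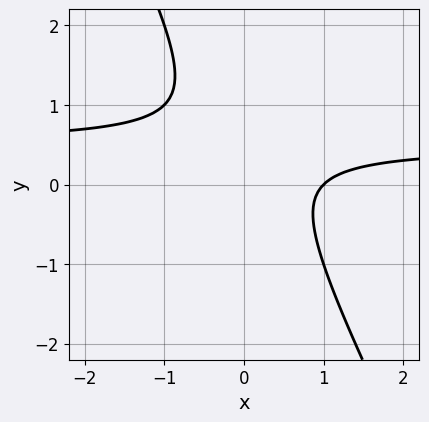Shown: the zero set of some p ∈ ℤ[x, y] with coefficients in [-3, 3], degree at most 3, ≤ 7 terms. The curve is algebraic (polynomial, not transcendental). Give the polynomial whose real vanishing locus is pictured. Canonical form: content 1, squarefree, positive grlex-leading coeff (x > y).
2*x*y + y^2 - x - y + 1

First, degree: the shape is more complex than any degree-1 curve, so deg p = 2.
Next, from the axis intercepts and sections: it misses every integer gridline on the y-axis; one x-axis crossing is at x = 1.
Finally, the integer polynomial consistent with all of this is the stated p.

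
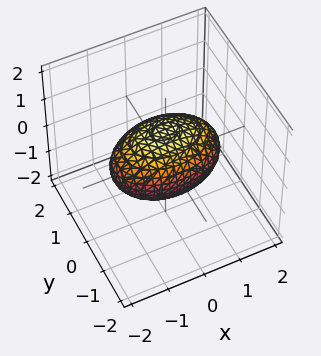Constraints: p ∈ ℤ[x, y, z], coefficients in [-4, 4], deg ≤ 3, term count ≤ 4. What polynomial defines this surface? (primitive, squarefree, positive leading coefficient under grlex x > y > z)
x^2 + 2*y^2 + 2*z^2 - 2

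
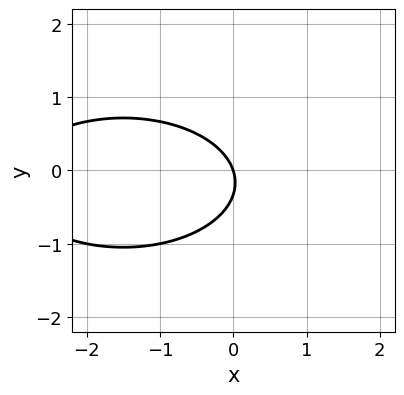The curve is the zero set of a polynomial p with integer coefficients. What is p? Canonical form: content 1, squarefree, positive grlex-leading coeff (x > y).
x^2 + 3*y^2 + 3*x + y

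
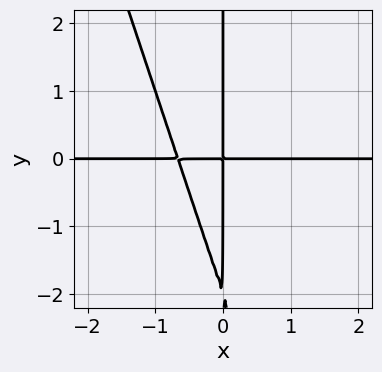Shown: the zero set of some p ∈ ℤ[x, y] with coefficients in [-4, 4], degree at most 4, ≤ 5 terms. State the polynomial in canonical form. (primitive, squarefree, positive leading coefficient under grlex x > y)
3*x^2*y + x*y^2 + 2*x*y

1. The degree is 3 — no degree-2 curve has this shape.
2. Against the integer gridlines: every point of the y-axis in the box is on the curve; every point of the x-axis in the box is on the curve.
3. Assembling these constraints gives the stated polynomial.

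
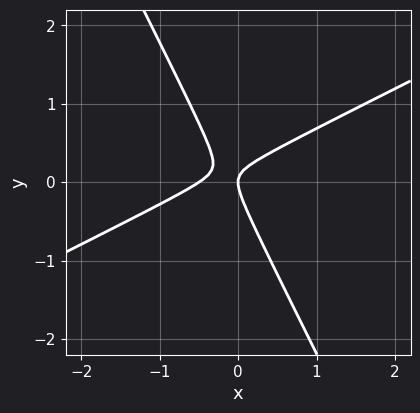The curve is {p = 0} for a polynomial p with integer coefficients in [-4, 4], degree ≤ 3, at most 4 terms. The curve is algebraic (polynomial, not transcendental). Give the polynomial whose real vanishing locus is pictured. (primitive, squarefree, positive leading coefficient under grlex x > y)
2*x^2 - 3*x*y - 2*y^2 + x

(a) The degree is 2 — the shape is more complex than any degree-1 curve.
(b) From the axis intercepts and sections: it crosses the y-axis at the gridline y = 0; one x-axis crossing is at x = 0.
(c) Fitting integer coefficients to these (and the overall shape) gives p.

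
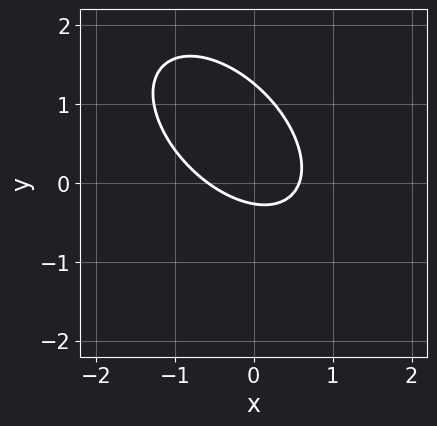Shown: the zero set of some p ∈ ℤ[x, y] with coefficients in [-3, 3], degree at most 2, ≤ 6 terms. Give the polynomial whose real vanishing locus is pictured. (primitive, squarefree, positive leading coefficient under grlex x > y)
3*x^2 + 3*x*y + 3*y^2 - 3*y - 1

First, degree: the shape is more complex than any degree-1 curve, so deg p = 2.
Finally, solving for integer coefficients yields p as stated.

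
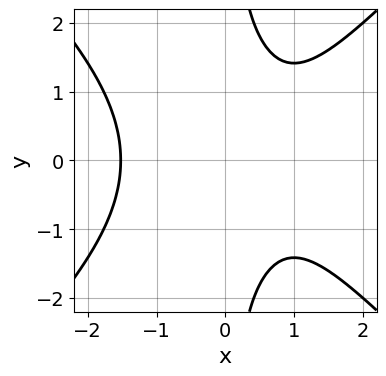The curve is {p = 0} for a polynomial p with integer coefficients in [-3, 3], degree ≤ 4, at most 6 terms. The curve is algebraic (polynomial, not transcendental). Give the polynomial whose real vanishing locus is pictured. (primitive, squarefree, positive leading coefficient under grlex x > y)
1. The degree is 3 — no degree-2 curve has this shape.
2. Symmetries: the y ↦ −y reflection is a symmetry, so y appears only in even powers.
3. Against the integer gridlines: no y-intercept at any integer in the box.
4. The integer polynomial consistent with all of this is the stated p.

x^3 - x*y^2 - x + 2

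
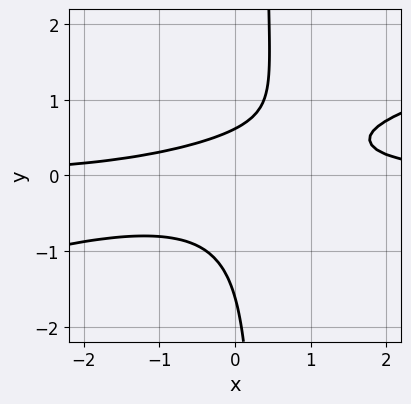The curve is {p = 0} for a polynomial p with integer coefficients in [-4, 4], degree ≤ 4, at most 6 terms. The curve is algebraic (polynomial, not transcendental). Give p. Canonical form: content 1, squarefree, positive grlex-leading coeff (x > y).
1. The degree is 3 — no degree-2 curve has this shape.
2. Checking where it meets the axes: it misses every integer gridline on the x-axis.
3. Solving for integer coefficients yields p as stated.

x^2*y - 3*x*y^2 + y^2 + y - 1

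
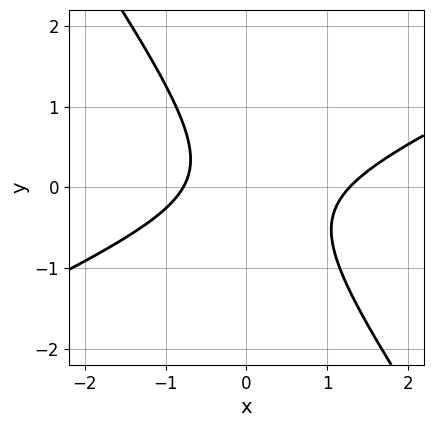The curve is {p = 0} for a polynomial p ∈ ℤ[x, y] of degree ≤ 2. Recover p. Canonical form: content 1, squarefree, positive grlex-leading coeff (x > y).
2*x^2 - 3*x*y - 3*y^2 - x - 2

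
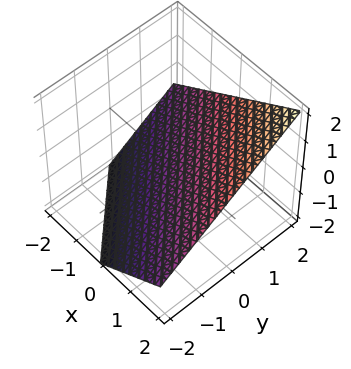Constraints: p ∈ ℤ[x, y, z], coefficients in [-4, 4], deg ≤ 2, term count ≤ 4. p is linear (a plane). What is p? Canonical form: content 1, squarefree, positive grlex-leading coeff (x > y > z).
(a) deg p = 1. Every cross-section is a straight line — this is a plane.
(b) Reading off the gridlines: it meets the y-axis at y = 1 (among the integer gridlines); it meets the x-axis at x = 1 (among the integer gridlines).
(c) Solving for integer coefficients yields p as stated.

2*x + 2*y - 3*z - 2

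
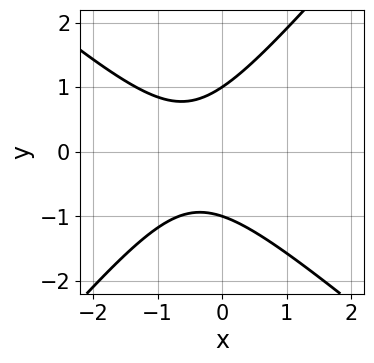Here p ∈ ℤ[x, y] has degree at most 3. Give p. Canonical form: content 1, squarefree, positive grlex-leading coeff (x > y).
3*x^2 + x*y - 3*y^2 + 3*x + 3

(a) The degree is 2 — the shape is more complex than any degree-1 curve.
(b) From the axis intercepts and sections: it misses every integer gridline on the x-axis; the y-axis gridline crossings are at y ∈ {-1, 1}.
(c) These observations pin down the coefficients.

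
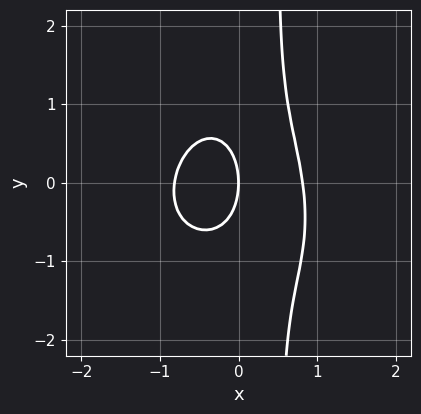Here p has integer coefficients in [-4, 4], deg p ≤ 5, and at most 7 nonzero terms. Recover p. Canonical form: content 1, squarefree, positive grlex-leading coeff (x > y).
x^3*y + 3*x^3 + 2*x*y^2 - y^2 - 2*x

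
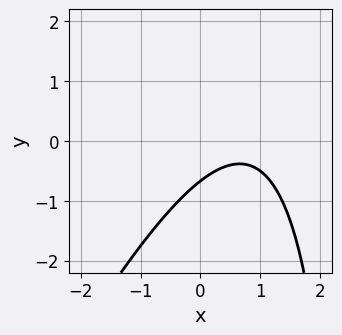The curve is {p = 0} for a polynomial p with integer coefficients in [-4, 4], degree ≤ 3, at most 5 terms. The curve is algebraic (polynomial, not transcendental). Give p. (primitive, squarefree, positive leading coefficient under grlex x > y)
2*x^2 - x*y - 3*x + 3*y + 2

First, degree: the shape is more complex than any degree-1 curve, so deg p = 2.
Next, from the axis intercepts and sections: it misses every integer gridline on the x-axis.
Finally, fitting integer coefficients to these (and the overall shape) gives p.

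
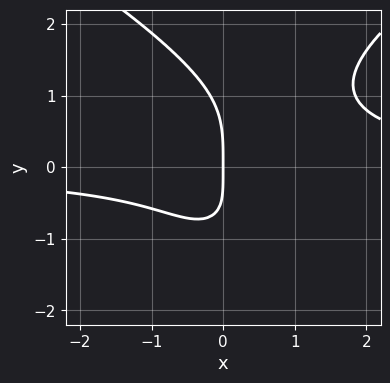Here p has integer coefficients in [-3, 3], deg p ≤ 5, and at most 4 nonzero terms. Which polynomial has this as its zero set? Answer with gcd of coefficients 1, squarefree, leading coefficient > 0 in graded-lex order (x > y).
(a) Degree: no degree-3 curve has this shape, so deg p = 4.
(b) From the axis intercepts and sections: one y-axis crossing is at y = 0; it crosses the x-axis at the gridline x = 0.
(c) Solving for integer coefficients yields p as stated.

y^4 - 3*x^2*y + 2*x*y + 3*x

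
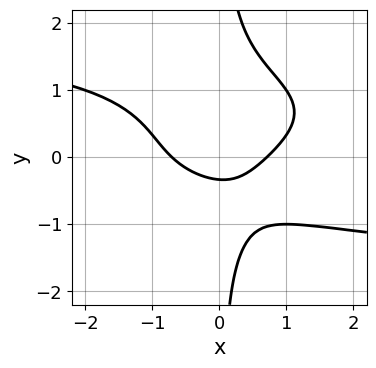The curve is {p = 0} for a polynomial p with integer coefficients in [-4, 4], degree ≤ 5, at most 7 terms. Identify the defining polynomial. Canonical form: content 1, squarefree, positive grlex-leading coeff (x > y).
3*x*y^3 - x*y^2 + 2*x^2 - 3*y - 1

First, deg p = 4. A generic line meets the curve in up to 4 points.
Finally, putting this together gives p.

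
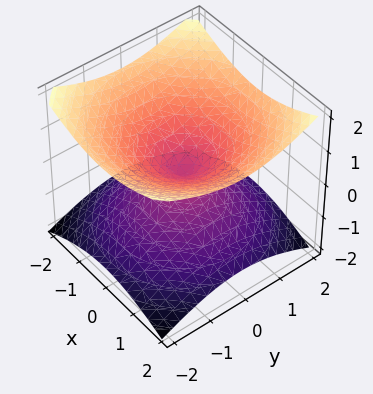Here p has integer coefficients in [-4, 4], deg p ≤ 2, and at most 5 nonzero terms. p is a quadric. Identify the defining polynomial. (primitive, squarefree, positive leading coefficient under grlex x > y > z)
x^2 + y^2 - 2*z^2

Degree: two nappes meeting at a single point; a quadric, so deg p = 2.
Symmetries: it's symmetric under z → −z, forcing even powers of z; the surface is invariant under rotation about z: p = q(x² + y², z).
Against the integer gridlines: it crosses the z-axis at the gridline z = 0; a circular section at z = -1 has radius between 1 and 2; one x-axis crossing is at x = 0.
Assembling these constraints gives the stated polynomial.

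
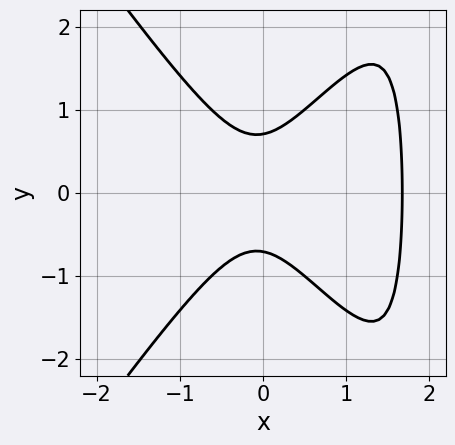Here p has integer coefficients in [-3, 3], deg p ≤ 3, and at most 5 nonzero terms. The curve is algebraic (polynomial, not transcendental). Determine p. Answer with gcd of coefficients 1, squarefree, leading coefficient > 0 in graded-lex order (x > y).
deg p = 3. A generic line meets the curve in up to 3 points.
Symmetries: the y ↦ −y reflection is a symmetry, so y appears only in even powers.
Putting this together gives p.

2*x^3 - x*y^2 - 3*x^2 + 2*y^2 - 1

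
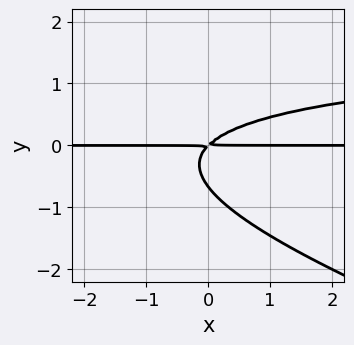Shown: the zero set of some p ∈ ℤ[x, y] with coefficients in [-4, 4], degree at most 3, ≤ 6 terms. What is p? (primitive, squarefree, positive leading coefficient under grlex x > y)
x*y^2 + 3*y^3 - 2*x*y + 2*y^2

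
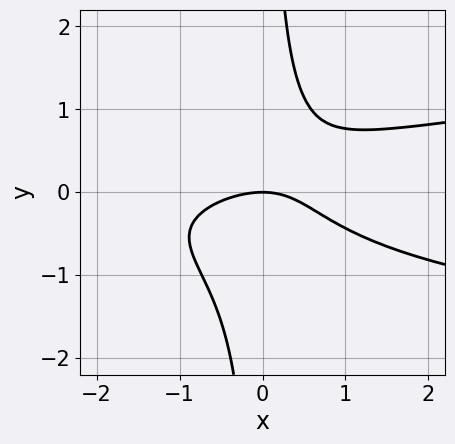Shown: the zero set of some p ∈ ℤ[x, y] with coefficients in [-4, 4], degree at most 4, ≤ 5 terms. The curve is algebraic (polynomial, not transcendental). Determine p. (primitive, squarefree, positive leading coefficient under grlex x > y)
3*x*y^2 - x^2 + x*y - 2*y

First, degree: the shape is more complex than any degree-2 curve, so deg p = 3.
Then, reading off the gridlines: one y-axis crossing is at y = 0; it crosses the x-axis at the gridline x = 0.
Finally, fitting integer coefficients to these (and the overall shape) gives p.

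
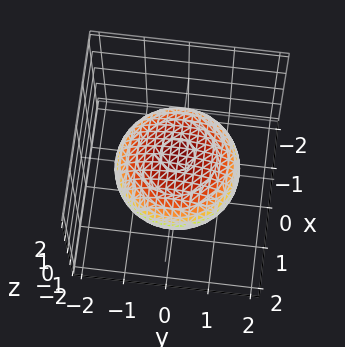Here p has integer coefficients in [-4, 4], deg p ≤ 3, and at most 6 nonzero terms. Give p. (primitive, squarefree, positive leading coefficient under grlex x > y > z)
x^2 + y^2 + 2*z^2 - 2

(a) The degree is 2 — a closed, bounded, convex surface; a quadric.
(b) Symmetries: the z ↦ −z reflection is a symmetry, so z appears only in even powers; the z-axis is an axis of rotation, so x and y enter only as x² + y².
(c) Against the integer gridlines: the z-axis gridline crossings are at z ∈ {-1, 1}; a circular section at z = 0 has radius between 1 and 2.
(d) Matching integer coefficients to the picture gives p.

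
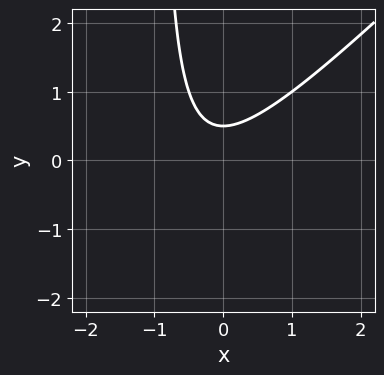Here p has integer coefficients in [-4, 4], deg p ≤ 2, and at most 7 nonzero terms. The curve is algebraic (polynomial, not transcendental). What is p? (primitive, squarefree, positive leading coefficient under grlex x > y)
2*x^2 - 2*x*y + x - 2*y + 1

(a) The degree is 2 — a generic line meets the curve in up to 2 points.
(b) Observable constraints: no x-intercept at any integer in the box.
(c) The integer polynomial consistent with all of this is the stated p.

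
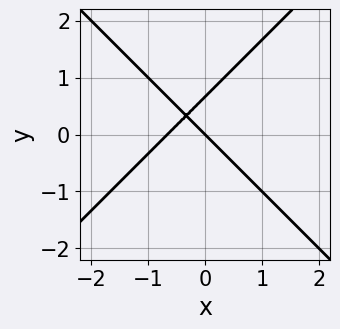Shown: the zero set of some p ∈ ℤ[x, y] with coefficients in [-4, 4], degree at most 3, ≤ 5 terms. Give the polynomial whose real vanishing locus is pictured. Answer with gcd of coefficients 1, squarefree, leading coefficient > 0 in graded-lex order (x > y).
1. Degree: the shape is more complex than any degree-1 curve, so deg p = 2.
2. Observable constraints: it meets the y-axis at y = 0 (among the integer gridlines); it meets the x-axis at x = 0 (among the integer gridlines).
3. These observations pin down the coefficients.

3*x^2 - 3*y^2 + 2*x + 2*y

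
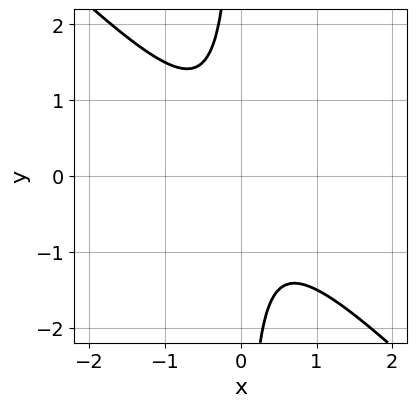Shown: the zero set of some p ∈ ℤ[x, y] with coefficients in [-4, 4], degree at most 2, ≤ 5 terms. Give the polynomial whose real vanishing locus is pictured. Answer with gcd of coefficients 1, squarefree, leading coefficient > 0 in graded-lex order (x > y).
2*x^2 + 2*x*y + 1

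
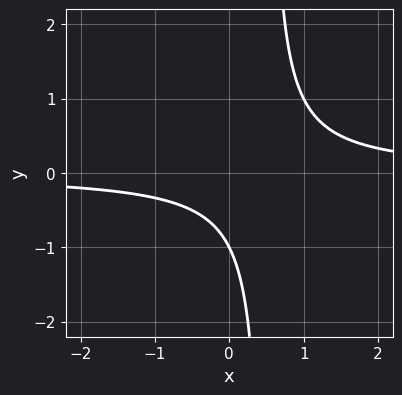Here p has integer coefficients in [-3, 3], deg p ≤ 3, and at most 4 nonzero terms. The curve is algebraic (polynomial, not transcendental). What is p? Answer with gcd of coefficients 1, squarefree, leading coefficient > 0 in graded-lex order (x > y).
1. Degree: a generic line meets the curve in up to 2 points, so deg p = 2.
2. From the visible intercepts: the curve avoids every integer x-axis point in the box; one y-axis crossing is at y = -1.
3. Matching integer coefficients to the picture gives p.

2*x*y - y - 1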